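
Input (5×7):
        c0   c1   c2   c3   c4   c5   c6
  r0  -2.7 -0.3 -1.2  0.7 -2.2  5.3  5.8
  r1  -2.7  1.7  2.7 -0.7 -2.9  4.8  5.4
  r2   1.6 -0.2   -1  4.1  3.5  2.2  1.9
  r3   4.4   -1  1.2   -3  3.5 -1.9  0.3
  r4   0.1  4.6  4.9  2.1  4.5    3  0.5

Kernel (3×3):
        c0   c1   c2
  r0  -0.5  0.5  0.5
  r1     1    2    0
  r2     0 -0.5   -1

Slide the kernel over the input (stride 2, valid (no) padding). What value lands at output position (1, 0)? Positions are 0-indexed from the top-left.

The receptive field on the input at this output position is [1.6 -0.2 -1 / 4.4 -1 1.2 / 0.1 4.6 4.9]. Elementwise product with the kernel and sum: 1.6·-0.5 + -0.2·0.5 + -1·0.5 + 4.4·1 + -1·2 + 4.6·-0.5 + 4.9·-1.

-6.2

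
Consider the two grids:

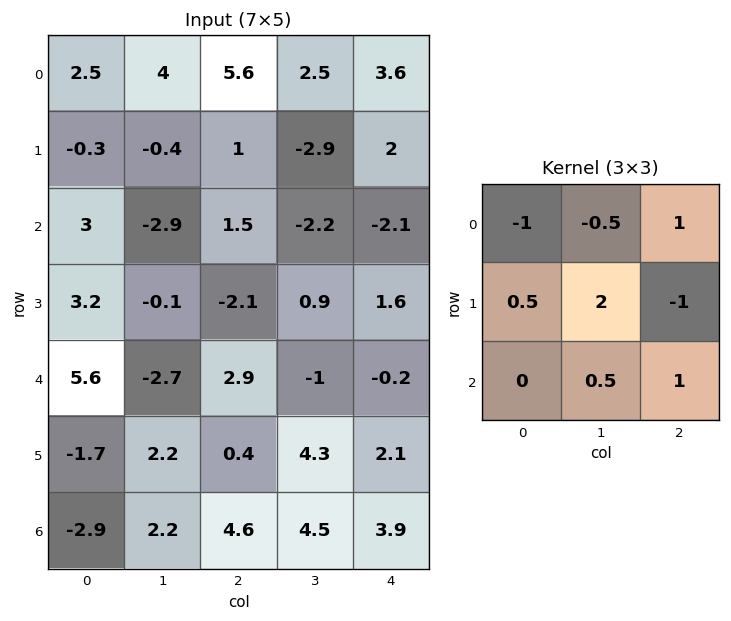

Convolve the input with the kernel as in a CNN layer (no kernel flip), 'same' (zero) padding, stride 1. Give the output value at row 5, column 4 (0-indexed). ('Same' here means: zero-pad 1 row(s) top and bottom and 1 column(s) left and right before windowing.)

The receptive field on the zero-padded input at this output position is [-1 -0.2 0 / 4.3 2.1 0 / 4.5 3.9 0]. Elementwise product with the kernel and sum: -1·-1 + -0.2·-0.5 + 0·1 + 4.3·0.5 + 2.1·2 + 0·-1 + 3.9·0.5 + 0·1.

9.4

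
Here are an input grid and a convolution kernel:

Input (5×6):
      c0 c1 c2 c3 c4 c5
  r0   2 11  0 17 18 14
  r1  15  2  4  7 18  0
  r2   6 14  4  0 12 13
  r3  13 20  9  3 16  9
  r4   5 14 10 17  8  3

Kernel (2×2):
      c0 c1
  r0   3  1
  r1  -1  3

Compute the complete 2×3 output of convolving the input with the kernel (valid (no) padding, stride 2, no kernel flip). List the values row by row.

8 34 50
79 12 60

Output[0,0]: The receptive field on the input at this output position is [2 11 / 15 2]. Elementwise product with the kernel and sum: 2·3 + 11·1 + 15·-1 + 2·3.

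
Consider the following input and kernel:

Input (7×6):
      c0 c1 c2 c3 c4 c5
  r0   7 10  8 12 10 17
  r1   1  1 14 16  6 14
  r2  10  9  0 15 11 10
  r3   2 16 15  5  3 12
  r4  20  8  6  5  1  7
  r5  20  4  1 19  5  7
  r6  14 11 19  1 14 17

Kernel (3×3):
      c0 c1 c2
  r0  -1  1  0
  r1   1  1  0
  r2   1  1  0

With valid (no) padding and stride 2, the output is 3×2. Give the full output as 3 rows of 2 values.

Output[0,0]: The receptive field on the input at this output position is [7 10 8 / 1 1 14 / 10 9 0]. Elementwise product with the kernel and sum: 7·-1 + 10·1 + 1·1 + 1·1 + 10·1 + 9·1.
Output[0,1]: The receptive field on the input at this output position is [8 12 10 / 14 16 6 / 0 15 11]. Elementwise product with the kernel and sum: 8·-1 + 12·1 + 14·1 + 16·1 + 0·1 + 15·1.

24 49
45 46
37 39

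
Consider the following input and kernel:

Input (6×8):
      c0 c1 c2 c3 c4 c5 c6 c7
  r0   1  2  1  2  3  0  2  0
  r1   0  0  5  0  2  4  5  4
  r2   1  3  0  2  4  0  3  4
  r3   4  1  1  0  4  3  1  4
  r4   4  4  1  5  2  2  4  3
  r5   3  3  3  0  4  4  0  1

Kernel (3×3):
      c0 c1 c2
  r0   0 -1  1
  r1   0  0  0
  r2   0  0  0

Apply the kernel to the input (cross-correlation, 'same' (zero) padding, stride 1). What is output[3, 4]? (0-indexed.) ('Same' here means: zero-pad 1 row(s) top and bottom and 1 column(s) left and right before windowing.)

-4

The receptive field on the zero-padded input at this output position is [2 4 0 / 0 4 3 / 5 2 2]. Elementwise product with the kernel and sum: 4·-1 + 0·1.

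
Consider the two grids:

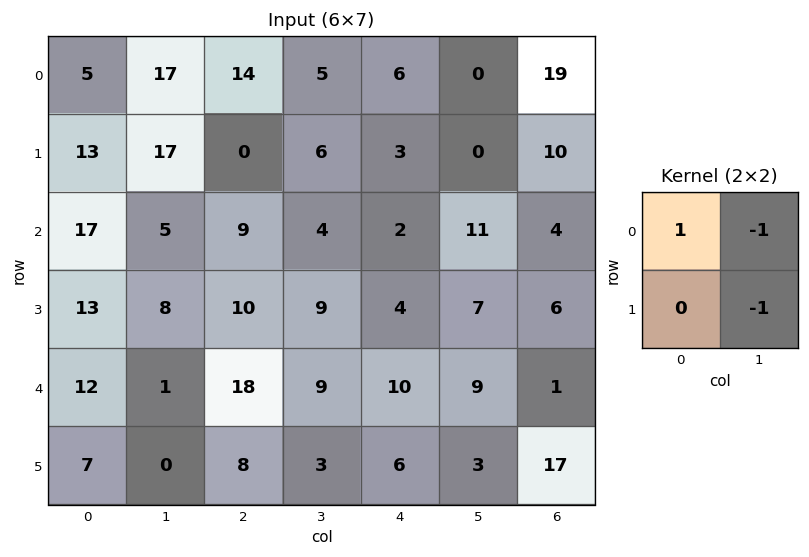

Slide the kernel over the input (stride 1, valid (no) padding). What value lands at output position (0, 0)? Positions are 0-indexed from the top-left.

-29

The receptive field on the input at this output position is [5 17 / 13 17]. Elementwise product with the kernel and sum: 5·1 + 17·-1 + 17·-1.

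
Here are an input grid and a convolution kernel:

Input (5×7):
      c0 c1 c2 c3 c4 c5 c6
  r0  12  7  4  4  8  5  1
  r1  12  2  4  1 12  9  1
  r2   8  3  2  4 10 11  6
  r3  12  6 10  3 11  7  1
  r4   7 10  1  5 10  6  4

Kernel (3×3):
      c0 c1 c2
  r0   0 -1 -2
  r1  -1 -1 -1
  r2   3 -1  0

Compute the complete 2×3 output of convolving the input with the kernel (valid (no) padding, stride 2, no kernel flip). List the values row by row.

-12 -35 -10
-24 -50 -18

Output[0,0]: The receptive field on the input at this output position is [12 7 4 / 12 2 4 / 8 3 2]. Elementwise product with the kernel and sum: 7·-1 + 4·-2 + 12·-1 + 2·-1 + 4·-1 + 8·3 + 3·-1.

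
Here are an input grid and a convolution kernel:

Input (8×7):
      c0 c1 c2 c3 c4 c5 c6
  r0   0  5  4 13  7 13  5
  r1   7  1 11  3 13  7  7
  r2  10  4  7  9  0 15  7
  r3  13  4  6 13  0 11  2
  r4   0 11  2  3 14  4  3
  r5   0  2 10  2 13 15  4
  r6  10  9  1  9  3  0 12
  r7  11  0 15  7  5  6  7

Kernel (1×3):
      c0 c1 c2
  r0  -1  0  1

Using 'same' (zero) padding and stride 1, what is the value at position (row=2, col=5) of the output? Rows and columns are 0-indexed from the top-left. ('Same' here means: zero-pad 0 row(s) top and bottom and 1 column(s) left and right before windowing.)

7

The receptive field on the zero-padded input at this output position is [0 15 7]. Elementwise product with the kernel and sum: 0·-1 + 7·1.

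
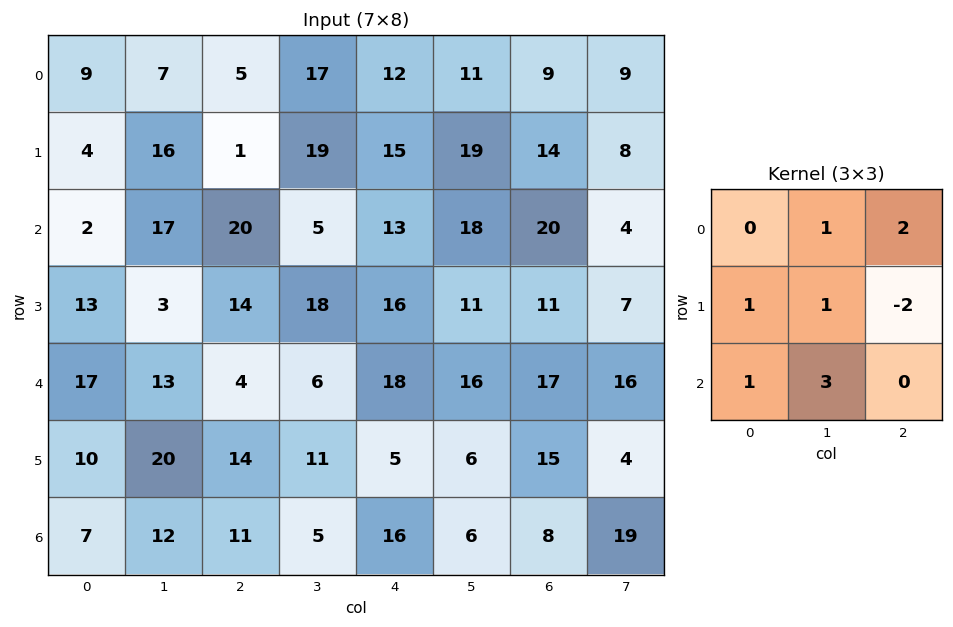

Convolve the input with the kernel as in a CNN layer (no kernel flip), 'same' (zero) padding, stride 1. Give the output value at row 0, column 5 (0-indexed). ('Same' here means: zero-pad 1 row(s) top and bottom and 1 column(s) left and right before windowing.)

77

The receptive field on the zero-padded input at this output position is [0 0 0 / 12 11 9 / 15 19 14]. Elementwise product with the kernel and sum: 0·1 + 0·2 + 12·1 + 11·1 + 9·-2 + 15·1 + 19·3.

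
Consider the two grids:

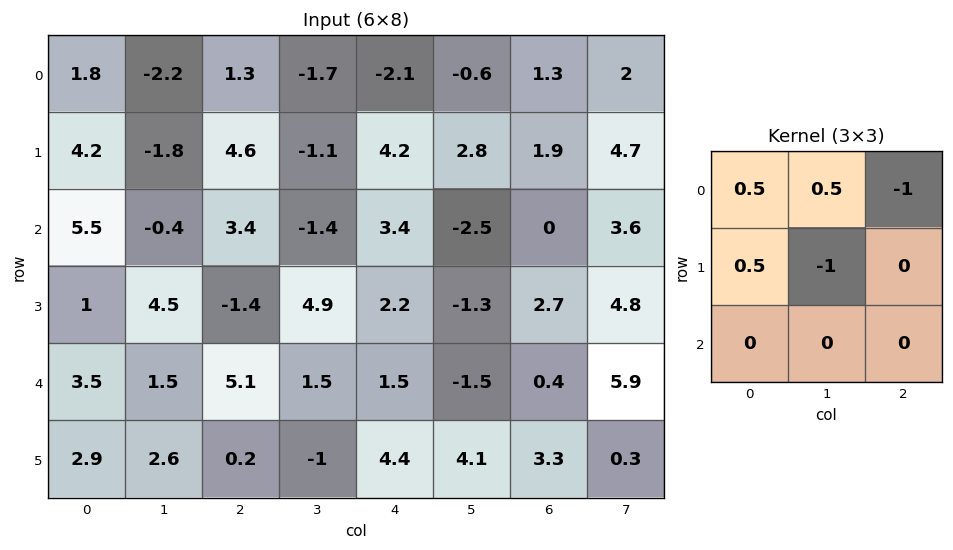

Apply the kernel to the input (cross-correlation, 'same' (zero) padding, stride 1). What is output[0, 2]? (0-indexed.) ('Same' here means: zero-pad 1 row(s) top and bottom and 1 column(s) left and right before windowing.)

The receptive field on the zero-padded input at this output position is [0 0 0 / -2.2 1.3 -1.7 / -1.8 4.6 -1.1]. Elementwise product with the kernel and sum: 0·0.5 + 0·0.5 + 0·-1 + -2.2·0.5 + 1.3·-1.

-2.4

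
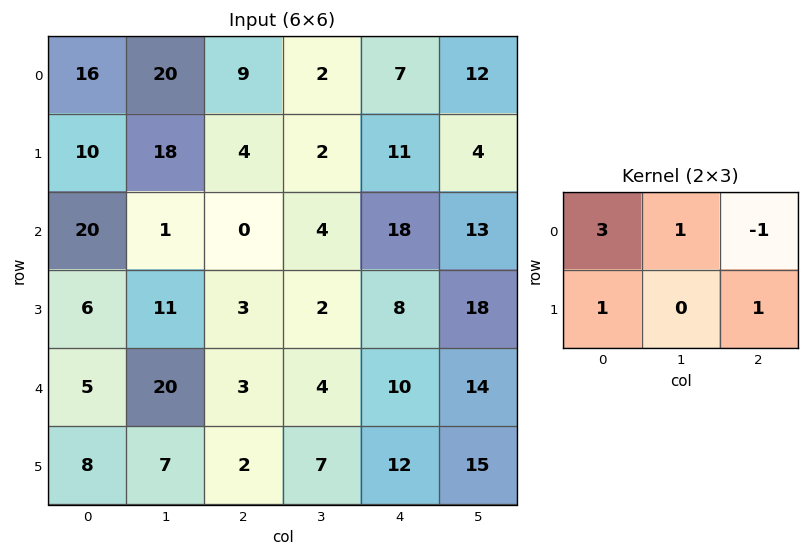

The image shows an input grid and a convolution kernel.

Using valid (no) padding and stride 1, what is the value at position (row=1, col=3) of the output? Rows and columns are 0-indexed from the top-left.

30

The receptive field on the input at this output position is [2 11 4 / 4 18 13]. Elementwise product with the kernel and sum: 2·3 + 11·1 + 4·-1 + 4·1 + 13·1.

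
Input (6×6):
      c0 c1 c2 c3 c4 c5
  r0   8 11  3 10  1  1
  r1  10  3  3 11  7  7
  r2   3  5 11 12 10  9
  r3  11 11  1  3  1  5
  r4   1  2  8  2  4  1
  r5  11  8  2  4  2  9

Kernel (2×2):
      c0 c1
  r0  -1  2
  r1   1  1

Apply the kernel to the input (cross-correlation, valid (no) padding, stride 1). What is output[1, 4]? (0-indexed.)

The receptive field on the input at this output position is [7 7 / 10 9]. Elementwise product with the kernel and sum: 7·-1 + 7·2 + 10·1 + 9·1.

26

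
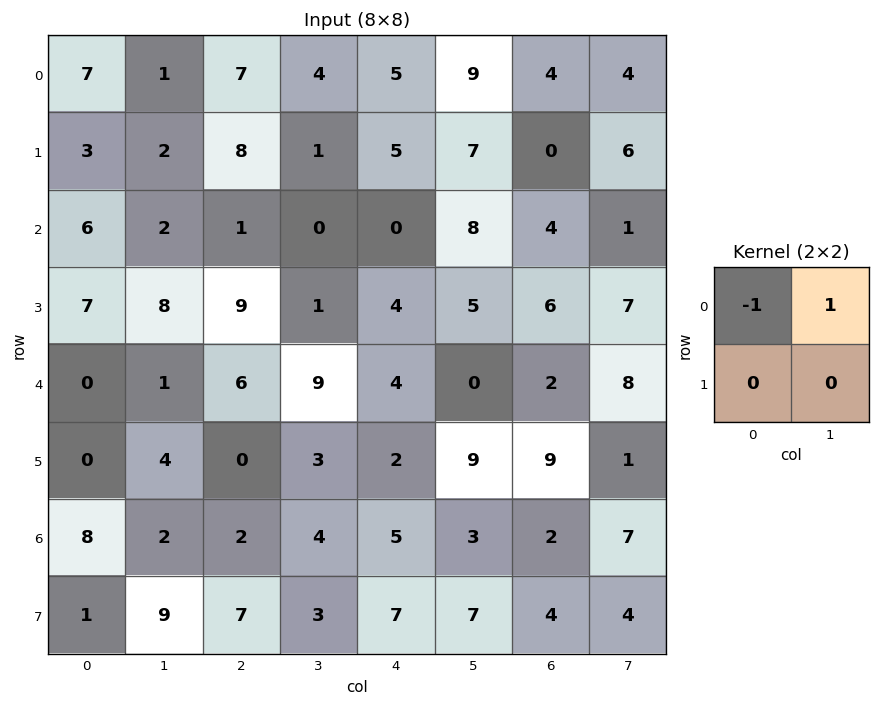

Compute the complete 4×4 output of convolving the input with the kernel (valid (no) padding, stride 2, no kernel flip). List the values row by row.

Output[0,0]: The receptive field on the input at this output position is [7 1 / 3 2]. Elementwise product with the kernel and sum: 7·-1 + 1·1.

-6 -3 4 0
-4 -1 8 -3
1 3 -4 6
-6 2 -2 5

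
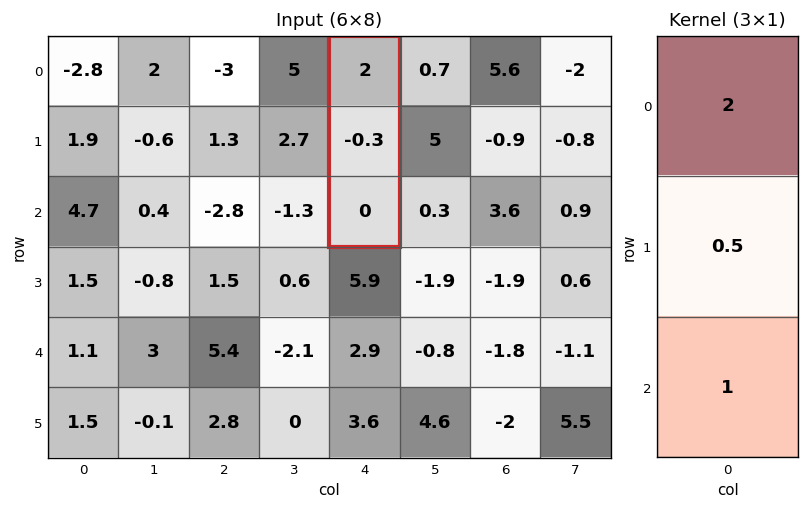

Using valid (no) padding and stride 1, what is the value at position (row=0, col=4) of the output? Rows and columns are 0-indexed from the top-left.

3.85

The receptive field on the input at this output position is [2 / -0.3 / 0]. Elementwise product with the kernel and sum: 2·2 + -0.3·0.5 + 0·1.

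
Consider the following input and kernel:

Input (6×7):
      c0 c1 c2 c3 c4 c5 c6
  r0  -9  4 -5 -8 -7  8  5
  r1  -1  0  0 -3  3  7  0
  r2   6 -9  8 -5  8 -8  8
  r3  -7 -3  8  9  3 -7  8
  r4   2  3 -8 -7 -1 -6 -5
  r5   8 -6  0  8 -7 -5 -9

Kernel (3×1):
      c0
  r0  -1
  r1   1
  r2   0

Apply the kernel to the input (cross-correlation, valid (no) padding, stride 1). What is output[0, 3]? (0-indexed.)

5

The receptive field on the input at this output position is [-8 / -3 / -5]. Elementwise product with the kernel and sum: -8·-1 + -3·1.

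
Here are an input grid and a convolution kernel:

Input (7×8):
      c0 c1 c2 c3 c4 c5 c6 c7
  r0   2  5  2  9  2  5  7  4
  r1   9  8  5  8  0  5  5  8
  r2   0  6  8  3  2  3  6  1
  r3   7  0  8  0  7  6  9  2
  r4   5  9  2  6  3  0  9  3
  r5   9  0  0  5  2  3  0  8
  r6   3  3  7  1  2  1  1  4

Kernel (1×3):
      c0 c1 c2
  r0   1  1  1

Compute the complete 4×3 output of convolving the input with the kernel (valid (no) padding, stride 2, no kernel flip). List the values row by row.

Output[0,0]: The receptive field on the input at this output position is [2 5 2]. Elementwise product with the kernel and sum: 2·1 + 5·1 + 2·1.
Output[0,1]: The receptive field on the input at this output position is [2 9 2]. Elementwise product with the kernel and sum: 2·1 + 9·1 + 2·1.

9 13 14
14 13 11
16 11 12
13 10 4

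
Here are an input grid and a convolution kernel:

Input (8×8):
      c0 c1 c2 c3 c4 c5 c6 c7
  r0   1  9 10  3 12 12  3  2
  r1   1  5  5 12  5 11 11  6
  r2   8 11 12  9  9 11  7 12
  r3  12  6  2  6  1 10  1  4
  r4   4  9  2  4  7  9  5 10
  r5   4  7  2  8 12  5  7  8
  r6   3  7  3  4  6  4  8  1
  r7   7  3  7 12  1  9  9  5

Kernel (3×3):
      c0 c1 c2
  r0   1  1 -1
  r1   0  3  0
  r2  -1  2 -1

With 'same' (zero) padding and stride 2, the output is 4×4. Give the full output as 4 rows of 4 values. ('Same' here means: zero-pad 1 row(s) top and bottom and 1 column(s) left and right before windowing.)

0 23 23 14
38 26 19 25
19 -3 29 23
17 9 14 32

Output[0,0]: The receptive field on the zero-padded input at this output position is [0 0 0 / 0 1 9 / 0 1 5]. Elementwise product with the kernel and sum: 0·1 + 0·1 + 0·-1 + 1·3 + 0·-1 + 1·2 + 5·-1.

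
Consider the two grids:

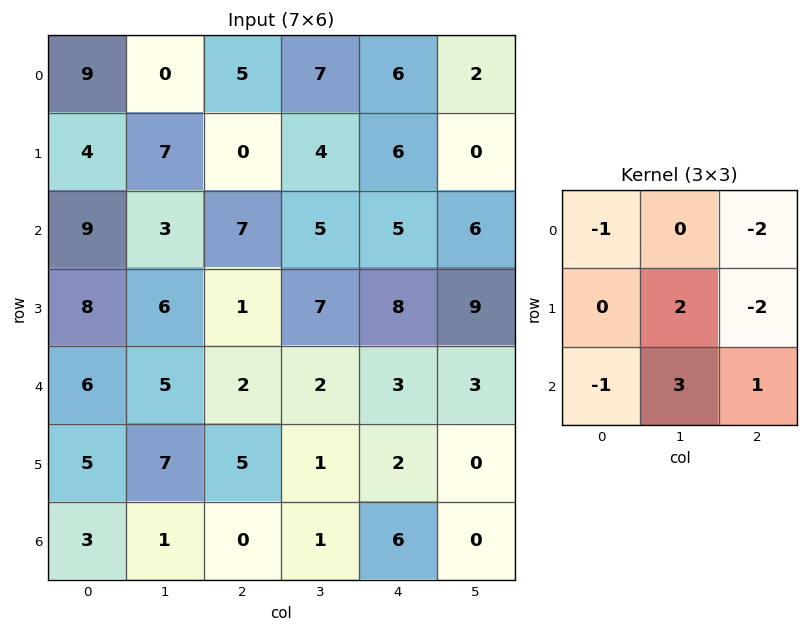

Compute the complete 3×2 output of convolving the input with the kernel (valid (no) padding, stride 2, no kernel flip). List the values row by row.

Output[0,0]: The receptive field on the input at this output position is [9 0 5 / 4 7 0 / 9 3 7]. Elementwise product with the kernel and sum: 9·-1 + 5·-2 + 7·2 + 0·-2 + 9·-1 + 3·3 + 7·1.
Output[0,1]: The receptive field on the input at this output position is [5 7 6 / 0 4 6 / 7 5 5]. Elementwise product with the kernel and sum: 5·-1 + 6·-2 + 4·2 + 6·-2 + 7·-1 + 5·3 + 5·1.

2 -8
-2 -12
-6 -1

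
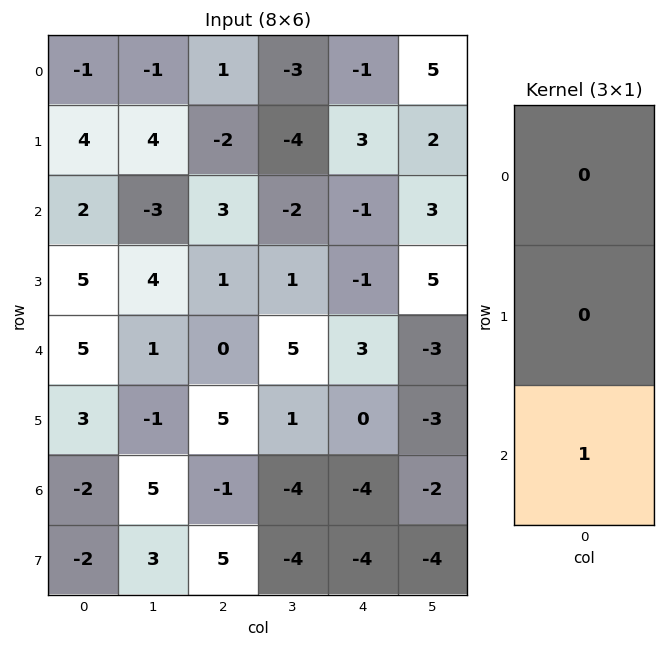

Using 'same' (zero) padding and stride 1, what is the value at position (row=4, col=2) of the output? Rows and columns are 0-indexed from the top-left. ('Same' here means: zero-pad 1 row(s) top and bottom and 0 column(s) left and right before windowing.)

The receptive field on the zero-padded input at this output position is [1 / 0 / 5]. Elementwise product with the kernel and sum: 5·1.

5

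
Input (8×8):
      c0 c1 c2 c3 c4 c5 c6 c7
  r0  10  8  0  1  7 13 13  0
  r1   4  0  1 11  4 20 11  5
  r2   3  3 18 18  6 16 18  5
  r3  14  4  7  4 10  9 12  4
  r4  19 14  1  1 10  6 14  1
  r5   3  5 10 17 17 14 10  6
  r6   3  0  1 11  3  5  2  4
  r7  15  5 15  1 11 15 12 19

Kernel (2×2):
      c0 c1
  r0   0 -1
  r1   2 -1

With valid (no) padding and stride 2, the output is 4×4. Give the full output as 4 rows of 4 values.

0 -10 -25 17
21 -8 -5 15
-13 2 14 13
25 18 2 1

Output[0,0]: The receptive field on the input at this output position is [10 8 / 4 0]. Elementwise product with the kernel and sum: 8·-1 + 4·2 + 0·-1.
Output[0,1]: The receptive field on the input at this output position is [0 1 / 1 11]. Elementwise product with the kernel and sum: 1·-1 + 1·2 + 11·-1.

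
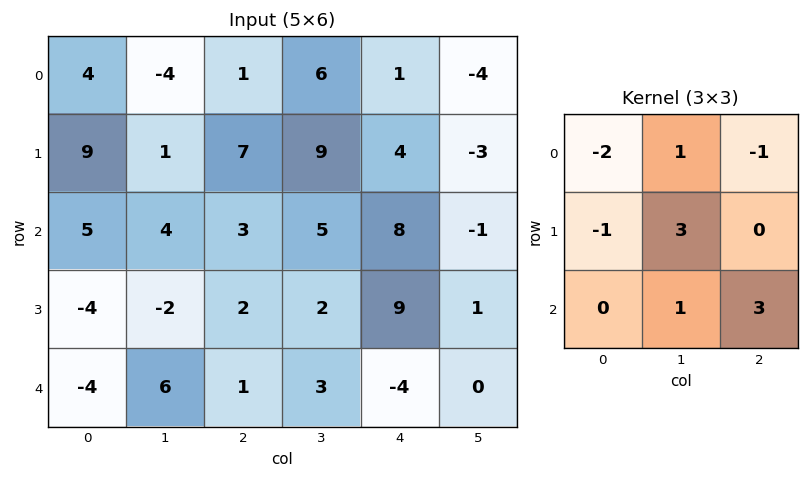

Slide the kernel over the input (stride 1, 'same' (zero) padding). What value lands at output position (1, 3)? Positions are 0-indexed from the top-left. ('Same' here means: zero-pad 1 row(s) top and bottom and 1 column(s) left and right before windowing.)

The receptive field on the zero-padded input at this output position is [1 6 1 / 7 9 4 / 3 5 8]. Elementwise product with the kernel and sum: 1·-2 + 6·1 + 1·-1 + 7·-1 + 9·3 + 5·1 + 8·3.

52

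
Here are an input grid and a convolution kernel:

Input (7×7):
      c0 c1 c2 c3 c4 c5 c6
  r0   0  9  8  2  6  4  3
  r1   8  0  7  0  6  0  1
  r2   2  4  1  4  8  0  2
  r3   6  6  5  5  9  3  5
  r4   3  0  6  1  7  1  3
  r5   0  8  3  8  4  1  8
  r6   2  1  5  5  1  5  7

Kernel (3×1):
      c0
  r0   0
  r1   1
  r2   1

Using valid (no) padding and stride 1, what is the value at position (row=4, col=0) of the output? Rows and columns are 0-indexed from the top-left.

The receptive field on the input at this output position is [3 / 0 / 2]. Elementwise product with the kernel and sum: 0·1 + 2·1.

2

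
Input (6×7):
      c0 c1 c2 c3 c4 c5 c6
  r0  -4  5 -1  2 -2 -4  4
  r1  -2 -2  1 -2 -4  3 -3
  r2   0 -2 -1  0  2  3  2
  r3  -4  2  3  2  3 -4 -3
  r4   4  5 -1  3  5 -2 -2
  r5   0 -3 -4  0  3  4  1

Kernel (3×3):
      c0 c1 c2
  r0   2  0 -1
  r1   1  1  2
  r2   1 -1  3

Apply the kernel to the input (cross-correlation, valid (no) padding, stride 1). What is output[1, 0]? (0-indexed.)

The receptive field on the input at this output position is [-2 -2 1 / 0 -2 -1 / -4 2 3]. Elementwise product with the kernel and sum: -2·2 + 1·-1 + 0·1 + -2·1 + -1·2 + -4·1 + 2·-1 + 3·3.

-6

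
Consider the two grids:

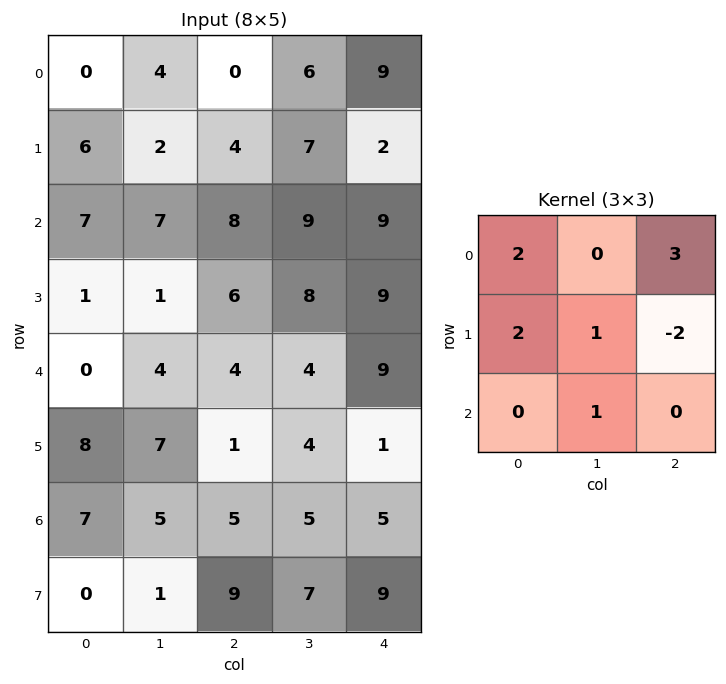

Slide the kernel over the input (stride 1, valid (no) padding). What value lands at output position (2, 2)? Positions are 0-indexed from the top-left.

49

The receptive field on the input at this output position is [8 9 9 / 6 8 9 / 4 4 9]. Elementwise product with the kernel and sum: 8·2 + 9·3 + 6·2 + 8·1 + 9·-2 + 4·1.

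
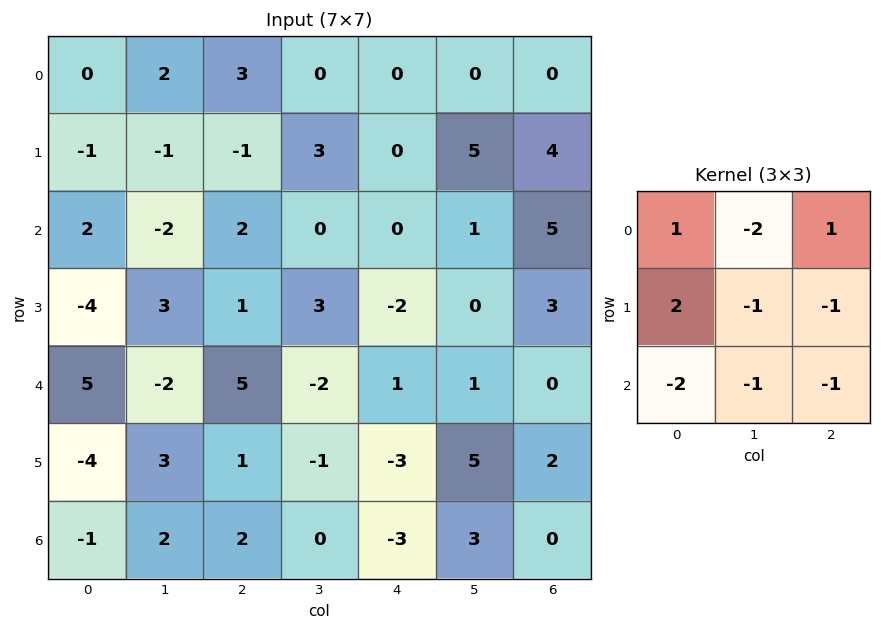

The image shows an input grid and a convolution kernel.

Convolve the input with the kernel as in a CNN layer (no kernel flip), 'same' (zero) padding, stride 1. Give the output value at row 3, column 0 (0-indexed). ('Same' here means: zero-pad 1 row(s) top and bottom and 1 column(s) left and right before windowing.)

The receptive field on the zero-padded input at this output position is [0 2 -2 / 0 -4 3 / 0 5 -2]. Elementwise product with the kernel and sum: 0·1 + 2·-2 + -2·1 + 0·2 + -4·-1 + 3·-1 + 0·-2 + 5·-1 + -2·-1.

-8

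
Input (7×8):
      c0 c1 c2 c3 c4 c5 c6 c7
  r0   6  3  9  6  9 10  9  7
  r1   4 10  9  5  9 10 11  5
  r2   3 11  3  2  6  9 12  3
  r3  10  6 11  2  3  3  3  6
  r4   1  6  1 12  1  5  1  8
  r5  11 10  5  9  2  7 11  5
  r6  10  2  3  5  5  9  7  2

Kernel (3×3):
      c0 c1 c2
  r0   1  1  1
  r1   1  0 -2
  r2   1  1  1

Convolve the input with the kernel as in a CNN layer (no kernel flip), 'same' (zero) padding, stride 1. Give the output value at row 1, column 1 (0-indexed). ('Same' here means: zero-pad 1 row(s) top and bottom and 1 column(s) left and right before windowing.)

21

The receptive field on the zero-padded input at this output position is [6 3 9 / 4 10 9 / 3 11 3]. Elementwise product with the kernel and sum: 6·1 + 3·1 + 9·1 + 4·1 + 9·-2 + 3·1 + 11·1 + 3·1.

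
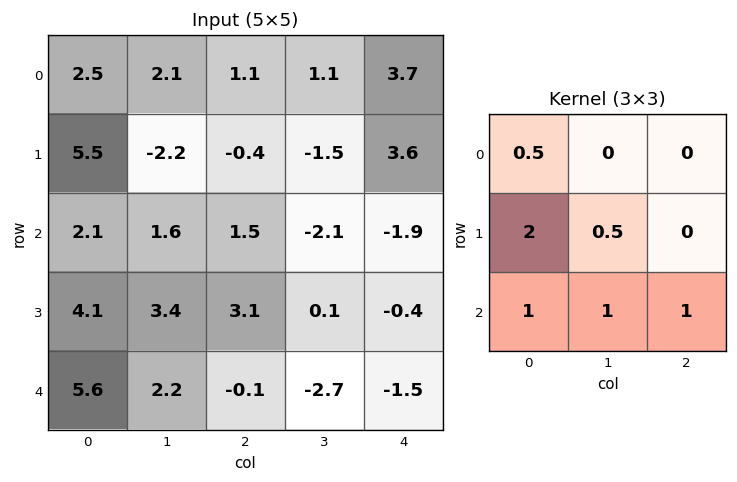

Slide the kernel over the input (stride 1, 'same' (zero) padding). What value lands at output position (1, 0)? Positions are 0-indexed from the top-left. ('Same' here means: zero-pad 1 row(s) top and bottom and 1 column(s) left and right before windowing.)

6.45

The receptive field on the zero-padded input at this output position is [0 2.5 2.1 / 0 5.5 -2.2 / 0 2.1 1.6]. Elementwise product with the kernel and sum: 0·0.5 + 0·2 + 5.5·0.5 + 0·1 + 2.1·1 + 1.6·1.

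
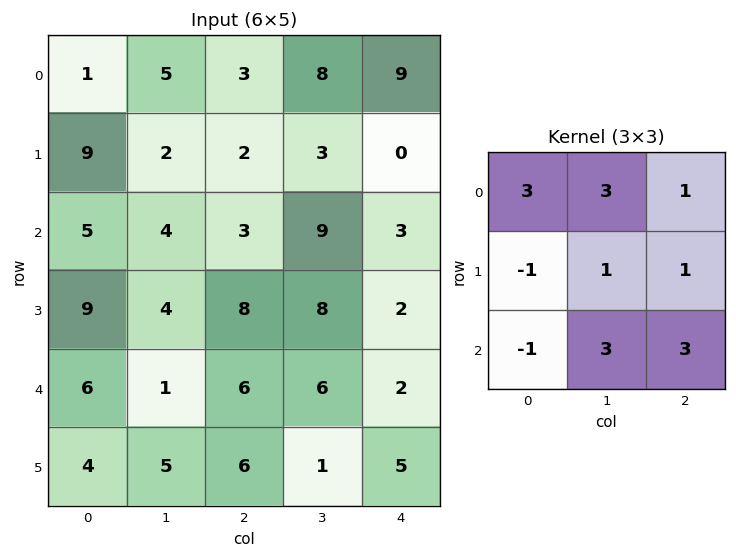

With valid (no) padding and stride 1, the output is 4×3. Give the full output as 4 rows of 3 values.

Output[0,0]: The receptive field on the input at this output position is [1 5 3 / 9 2 2 / 5 4 3]. Elementwise product with the kernel and sum: 1·3 + 5·3 + 3·1 + 9·-1 + 2·1 + 2·1 + 5·-1 + 4·3 + 3·3.

32 67 76
64 67 46
48 77 59
77 71 64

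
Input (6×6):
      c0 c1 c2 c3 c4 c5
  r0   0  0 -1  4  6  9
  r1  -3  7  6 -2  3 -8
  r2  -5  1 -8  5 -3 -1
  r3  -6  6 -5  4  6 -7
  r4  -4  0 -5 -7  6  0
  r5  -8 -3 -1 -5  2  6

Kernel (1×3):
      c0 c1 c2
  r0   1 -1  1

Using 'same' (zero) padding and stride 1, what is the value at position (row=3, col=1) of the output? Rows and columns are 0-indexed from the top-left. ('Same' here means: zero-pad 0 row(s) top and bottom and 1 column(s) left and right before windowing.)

-17

The receptive field on the zero-padded input at this output position is [-6 6 -5]. Elementwise product with the kernel and sum: -6·1 + 6·-1 + -5·1.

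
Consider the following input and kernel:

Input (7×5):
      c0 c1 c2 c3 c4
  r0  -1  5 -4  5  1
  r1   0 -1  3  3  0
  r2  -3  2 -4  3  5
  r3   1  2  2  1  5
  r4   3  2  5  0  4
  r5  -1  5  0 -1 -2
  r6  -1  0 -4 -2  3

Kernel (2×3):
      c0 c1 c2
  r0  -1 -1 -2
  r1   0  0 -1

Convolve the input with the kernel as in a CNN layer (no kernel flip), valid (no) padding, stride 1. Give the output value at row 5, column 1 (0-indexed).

-1

The receptive field on the input at this output position is [5 0 -1 / 0 -4 -2]. Elementwise product with the kernel and sum: 5·-1 + 0·-1 + -1·-2 + -2·-1.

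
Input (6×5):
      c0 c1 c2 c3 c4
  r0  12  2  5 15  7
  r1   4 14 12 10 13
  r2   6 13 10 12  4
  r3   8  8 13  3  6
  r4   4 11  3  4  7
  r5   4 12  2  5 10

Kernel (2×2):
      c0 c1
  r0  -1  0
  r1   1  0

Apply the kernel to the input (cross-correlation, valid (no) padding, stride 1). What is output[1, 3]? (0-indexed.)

The receptive field on the input at this output position is [10 13 / 12 4]. Elementwise product with the kernel and sum: 10·-1 + 12·1.

2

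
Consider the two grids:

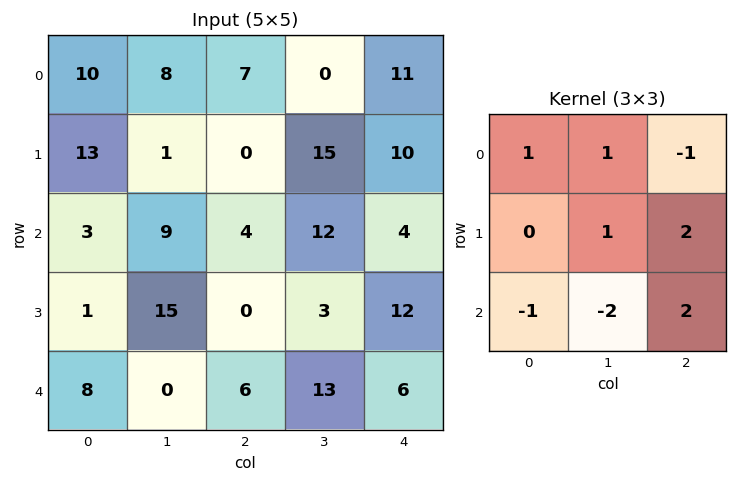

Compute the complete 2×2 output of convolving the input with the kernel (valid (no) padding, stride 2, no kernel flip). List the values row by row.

Output[0,0]: The receptive field on the input at this output position is [10 8 7 / 13 1 0 / 3 9 4]. Elementwise product with the kernel and sum: 10·1 + 8·1 + 7·-1 + 1·1 + 0·2 + 3·-1 + 9·-2 + 4·2.

-1 11
27 19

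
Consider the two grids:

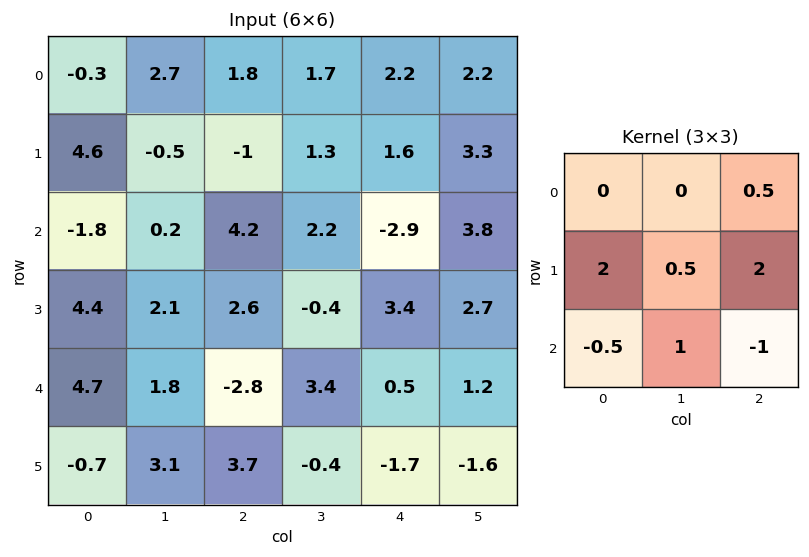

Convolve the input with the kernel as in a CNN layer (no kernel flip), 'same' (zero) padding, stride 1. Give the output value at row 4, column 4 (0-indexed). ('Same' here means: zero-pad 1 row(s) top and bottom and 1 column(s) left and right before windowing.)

10.9

The receptive field on the zero-padded input at this output position is [-0.4 3.4 2.7 / 3.4 0.5 1.2 / -0.4 -1.7 -1.6]. Elementwise product with the kernel and sum: 2.7·0.5 + 3.4·2 + 0.5·0.5 + 1.2·2 + -0.4·-0.5 + -1.7·1 + -1.6·-1.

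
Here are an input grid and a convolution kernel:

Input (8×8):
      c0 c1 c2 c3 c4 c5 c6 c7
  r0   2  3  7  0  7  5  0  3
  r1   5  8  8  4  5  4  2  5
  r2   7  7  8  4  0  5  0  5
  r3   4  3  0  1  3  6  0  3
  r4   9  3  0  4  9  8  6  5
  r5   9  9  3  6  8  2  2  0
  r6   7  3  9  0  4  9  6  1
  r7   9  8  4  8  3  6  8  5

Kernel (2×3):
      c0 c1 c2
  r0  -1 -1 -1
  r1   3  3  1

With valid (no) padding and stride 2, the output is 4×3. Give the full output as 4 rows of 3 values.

Output[0,0]: The receptive field on the input at this output position is [2 3 7 / 5 8 8]. Elementwise product with the kernel and sum: 2·-1 + 3·-1 + 7·-1 + 5·3 + 8·3 + 8·1.
Output[0,1]: The receptive field on the input at this output position is [7 0 7 / 8 4 5]. Elementwise product with the kernel and sum: 7·-1 + 0·-1 + 7·-1 + 8·3 + 4·3 + 5·1.

35 27 17
-1 -6 22
45 22 9
36 26 16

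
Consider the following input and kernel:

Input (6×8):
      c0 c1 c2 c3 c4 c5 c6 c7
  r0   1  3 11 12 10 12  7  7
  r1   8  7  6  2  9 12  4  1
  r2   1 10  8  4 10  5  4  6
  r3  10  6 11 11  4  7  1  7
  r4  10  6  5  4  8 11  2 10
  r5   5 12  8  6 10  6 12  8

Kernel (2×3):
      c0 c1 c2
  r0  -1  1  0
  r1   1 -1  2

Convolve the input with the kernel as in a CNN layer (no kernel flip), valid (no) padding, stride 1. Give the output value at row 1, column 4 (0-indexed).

16

The receptive field on the input at this output position is [9 12 4 / 10 5 4]. Elementwise product with the kernel and sum: 9·-1 + 12·1 + 10·1 + 5·-1 + 4·2.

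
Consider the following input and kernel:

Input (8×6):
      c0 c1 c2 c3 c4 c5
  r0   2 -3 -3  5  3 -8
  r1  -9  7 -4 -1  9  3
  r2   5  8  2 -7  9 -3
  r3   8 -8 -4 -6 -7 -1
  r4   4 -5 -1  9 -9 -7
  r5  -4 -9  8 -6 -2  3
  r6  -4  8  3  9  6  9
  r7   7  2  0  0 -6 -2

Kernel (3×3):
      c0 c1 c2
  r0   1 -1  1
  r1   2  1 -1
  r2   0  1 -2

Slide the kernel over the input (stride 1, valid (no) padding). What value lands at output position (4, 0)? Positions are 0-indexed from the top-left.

-15

The receptive field on the input at this output position is [4 -5 -1 / -4 -9 8 / -4 8 3]. Elementwise product with the kernel and sum: 4·1 + -5·-1 + -1·1 + -4·2 + -9·1 + 8·-1 + 8·1 + 3·-2.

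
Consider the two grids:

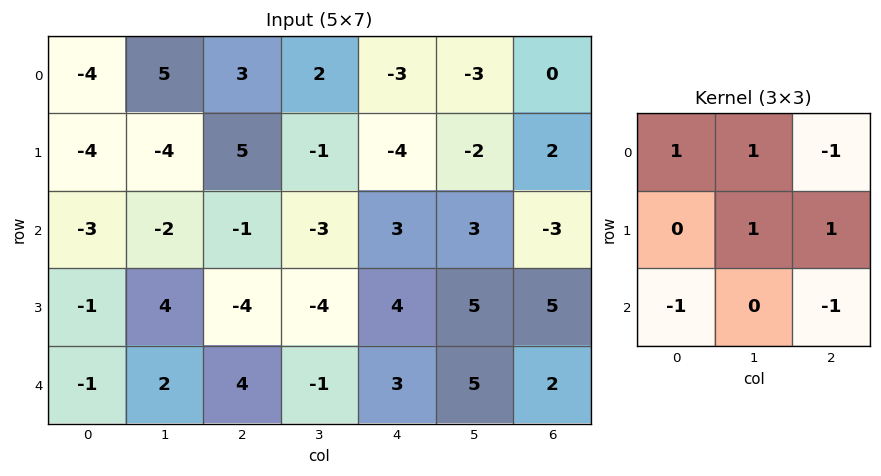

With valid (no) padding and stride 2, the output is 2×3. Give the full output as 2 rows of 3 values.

Output[0,0]: The receptive field on the input at this output position is [-4 5 3 / -4 -4 5 / -3 -2 -1]. Elementwise product with the kernel and sum: -4·1 + 5·1 + 3·-1 + -4·1 + 5·1 + -3·-1 + -1·-1.

3 1 -6
-7 -14 14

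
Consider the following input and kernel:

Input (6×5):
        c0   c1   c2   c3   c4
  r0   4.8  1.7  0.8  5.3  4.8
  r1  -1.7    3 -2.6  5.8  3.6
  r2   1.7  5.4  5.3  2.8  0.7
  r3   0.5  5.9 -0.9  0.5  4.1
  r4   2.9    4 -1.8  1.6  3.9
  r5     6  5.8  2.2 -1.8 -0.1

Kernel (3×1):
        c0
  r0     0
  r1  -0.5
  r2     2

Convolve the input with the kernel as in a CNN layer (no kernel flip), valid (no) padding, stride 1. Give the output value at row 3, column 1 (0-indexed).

9.6

The receptive field on the input at this output position is [5.9 / 4 / 5.8]. Elementwise product with the kernel and sum: 4·-0.5 + 5.8·2.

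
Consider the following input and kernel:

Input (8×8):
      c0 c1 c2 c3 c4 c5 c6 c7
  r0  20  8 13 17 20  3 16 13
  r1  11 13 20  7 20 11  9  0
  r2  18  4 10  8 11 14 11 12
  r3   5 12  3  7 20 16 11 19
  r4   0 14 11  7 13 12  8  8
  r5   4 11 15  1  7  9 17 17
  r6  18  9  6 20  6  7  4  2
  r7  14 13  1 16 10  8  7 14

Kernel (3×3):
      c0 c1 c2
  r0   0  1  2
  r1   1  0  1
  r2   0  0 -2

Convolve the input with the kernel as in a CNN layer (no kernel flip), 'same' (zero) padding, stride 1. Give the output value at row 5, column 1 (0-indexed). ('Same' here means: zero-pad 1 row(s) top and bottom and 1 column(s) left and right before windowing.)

43

The receptive field on the zero-padded input at this output position is [0 14 11 / 4 11 15 / 18 9 6]. Elementwise product with the kernel and sum: 14·1 + 11·2 + 4·1 + 15·1 + 6·-2.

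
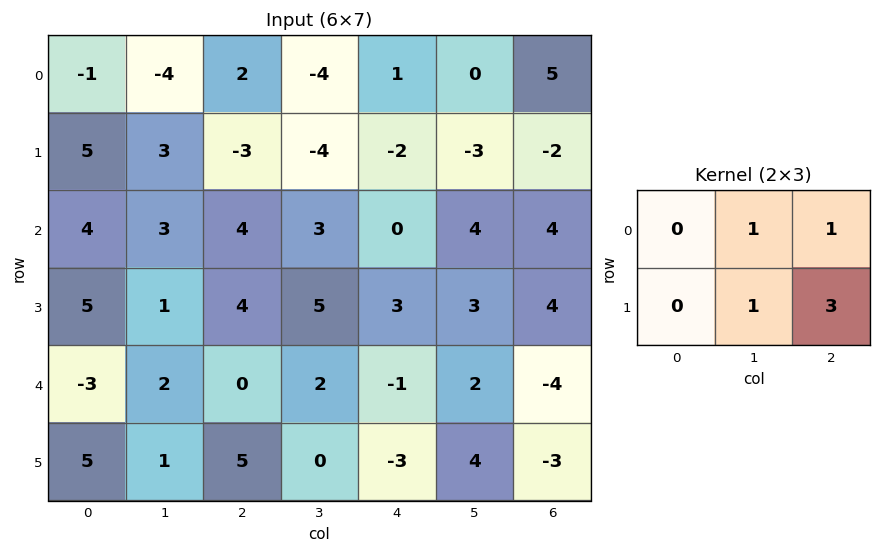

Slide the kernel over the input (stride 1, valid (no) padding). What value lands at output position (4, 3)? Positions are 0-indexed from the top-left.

The receptive field on the input at this output position is [2 -1 2 / 0 -3 4]. Elementwise product with the kernel and sum: -1·1 + 2·1 + -3·1 + 4·3.

10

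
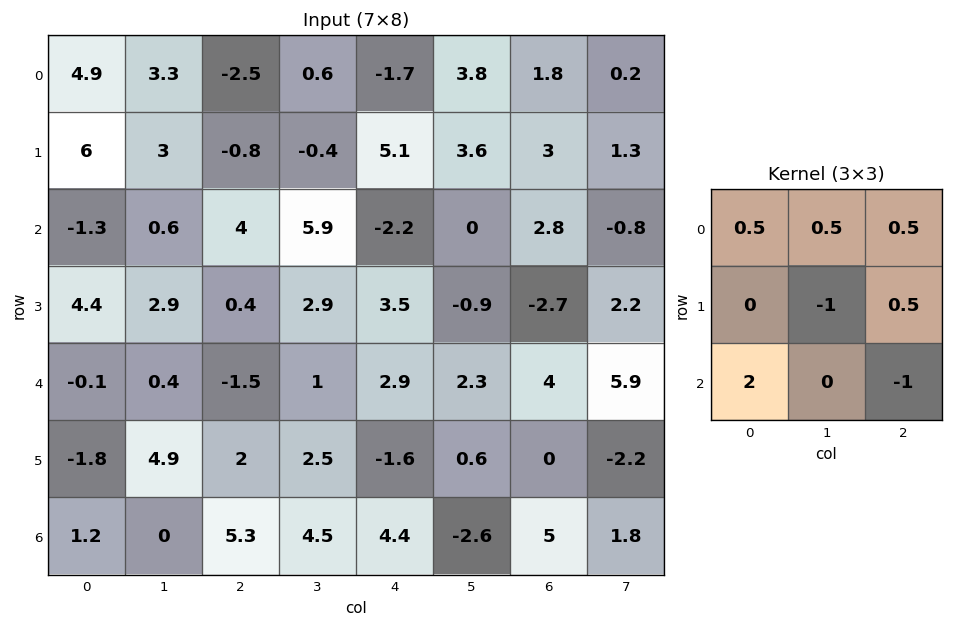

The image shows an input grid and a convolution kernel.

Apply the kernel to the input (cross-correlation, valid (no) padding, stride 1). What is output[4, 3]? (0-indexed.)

The receptive field on the input at this output position is [1 2.9 2.3 / 2.5 -1.6 0.6 / 4.5 4.4 -2.6]. Elementwise product with the kernel and sum: 1·0.5 + 2.9·0.5 + 2.3·0.5 + -1.6·-1 + 0.6·0.5 + 4.5·2 + -2.6·-1.

16.6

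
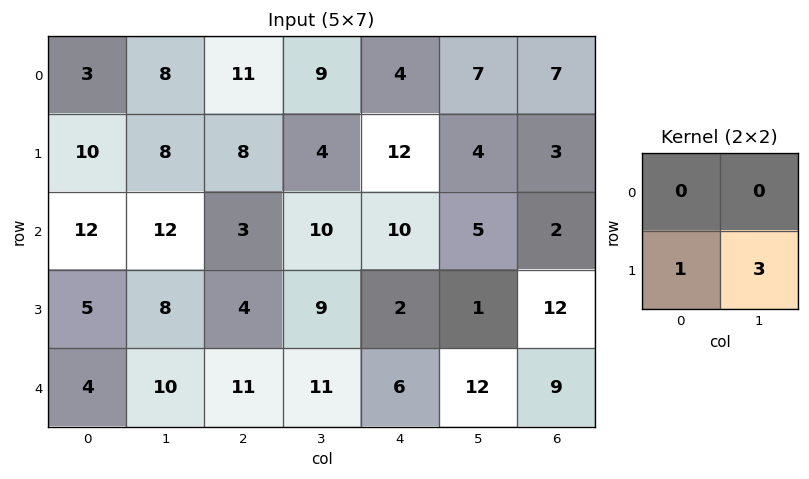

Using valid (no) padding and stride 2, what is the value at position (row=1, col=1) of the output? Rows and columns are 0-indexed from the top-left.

The receptive field on the input at this output position is [3 10 / 4 9]. Elementwise product with the kernel and sum: 4·1 + 9·3.

31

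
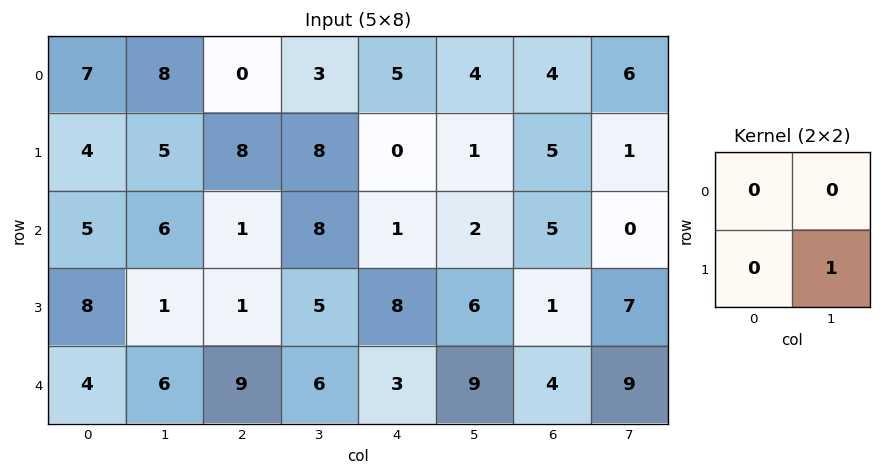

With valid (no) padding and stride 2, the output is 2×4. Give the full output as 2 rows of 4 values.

5 8 1 1
1 5 6 7

Output[0,0]: The receptive field on the input at this output position is [7 8 / 4 5]. Elementwise product with the kernel and sum: 5·1.
Output[0,1]: The receptive field on the input at this output position is [0 3 / 8 8]. Elementwise product with the kernel and sum: 8·1.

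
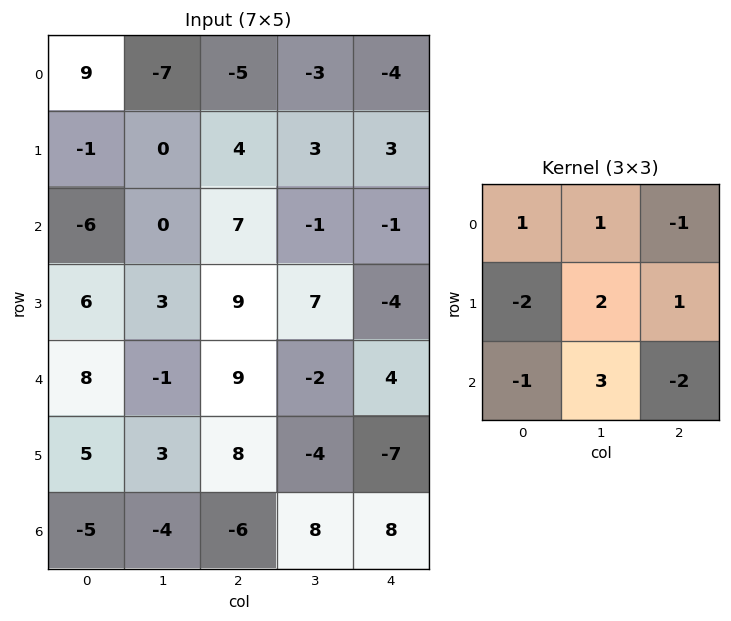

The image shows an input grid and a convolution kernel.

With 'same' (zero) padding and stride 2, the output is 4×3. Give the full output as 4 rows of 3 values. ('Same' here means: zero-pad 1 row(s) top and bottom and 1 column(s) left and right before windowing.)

8 7 4
-1 24 -13
27 52 -2
-12 19 -11

Output[0,0]: The receptive field on the zero-padded input at this output position is [0 0 0 / 0 9 -7 / 0 -1 0]. Elementwise product with the kernel and sum: 0·1 + 0·1 + 0·-1 + 0·-2 + 9·2 + -7·1 + 0·-1 + -1·3 + 0·-2.
Output[0,1]: The receptive field on the zero-padded input at this output position is [0 0 0 / -7 -5 -3 / 0 4 3]. Elementwise product with the kernel and sum: 0·1 + 0·1 + 0·-1 + -7·-2 + -5·2 + -3·1 + 0·-1 + 4·3 + 3·-2.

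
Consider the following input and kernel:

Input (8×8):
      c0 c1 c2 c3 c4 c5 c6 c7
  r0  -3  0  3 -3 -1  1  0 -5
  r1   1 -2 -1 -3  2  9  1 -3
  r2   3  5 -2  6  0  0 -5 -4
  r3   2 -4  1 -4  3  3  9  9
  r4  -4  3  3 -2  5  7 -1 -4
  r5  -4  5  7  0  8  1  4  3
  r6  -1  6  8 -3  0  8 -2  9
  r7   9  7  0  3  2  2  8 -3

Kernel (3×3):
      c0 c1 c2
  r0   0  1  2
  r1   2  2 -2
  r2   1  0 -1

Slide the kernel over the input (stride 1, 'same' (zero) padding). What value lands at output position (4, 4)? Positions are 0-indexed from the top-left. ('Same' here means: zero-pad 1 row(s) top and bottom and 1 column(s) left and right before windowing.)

The receptive field on the zero-padded input at this output position is [-4 3 3 / -2 5 7 / 0 8 1]. Elementwise product with the kernel and sum: 3·1 + 3·2 + -2·2 + 5·2 + 7·-2 + 0·1 + 1·-1.

0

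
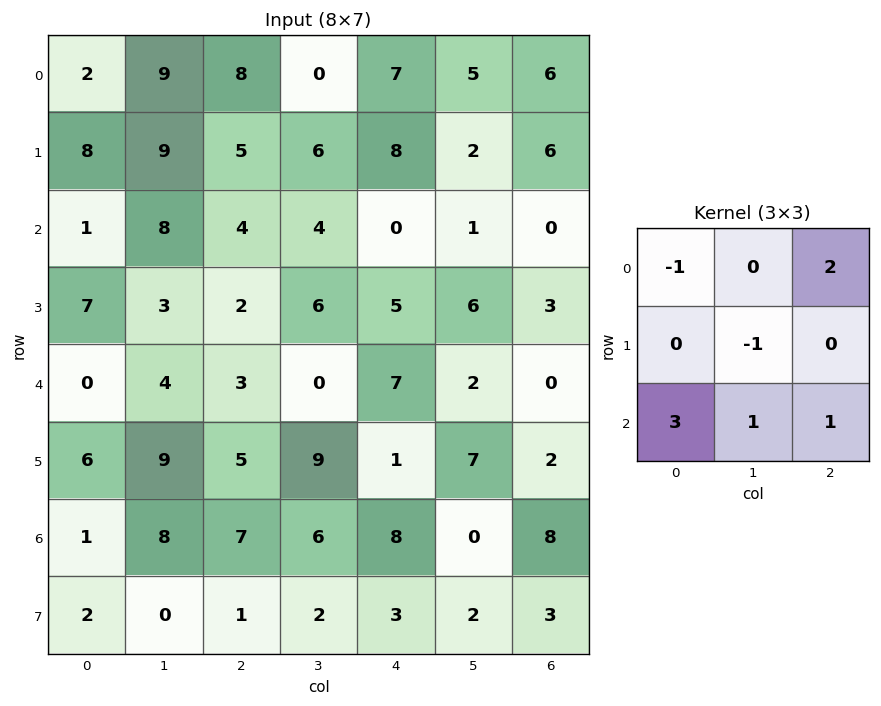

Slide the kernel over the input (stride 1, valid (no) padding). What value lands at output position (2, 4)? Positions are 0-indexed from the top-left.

17

The receptive field on the input at this output position is [0 1 0 / 5 6 3 / 7 2 0]. Elementwise product with the kernel and sum: 0·-1 + 0·2 + 6·-1 + 7·3 + 2·1 + 0·1.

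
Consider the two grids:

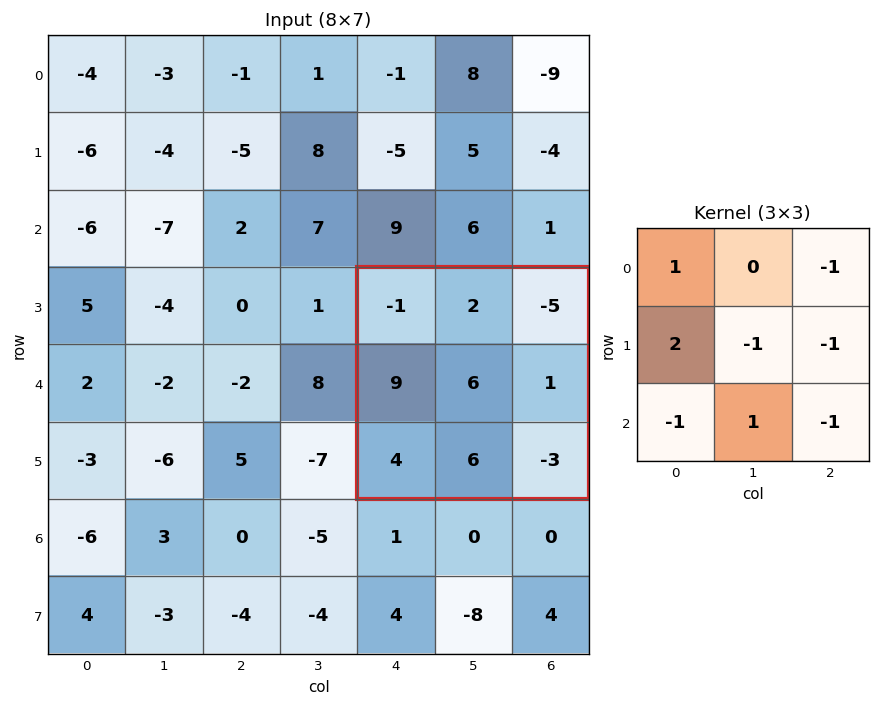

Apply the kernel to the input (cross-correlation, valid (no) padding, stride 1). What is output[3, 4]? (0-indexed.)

20

The receptive field on the input at this output position is [-1 2 -5 / 9 6 1 / 4 6 -3]. Elementwise product with the kernel and sum: -1·1 + -5·-1 + 9·2 + 6·-1 + 1·-1 + 4·-1 + 6·1 + -3·-1.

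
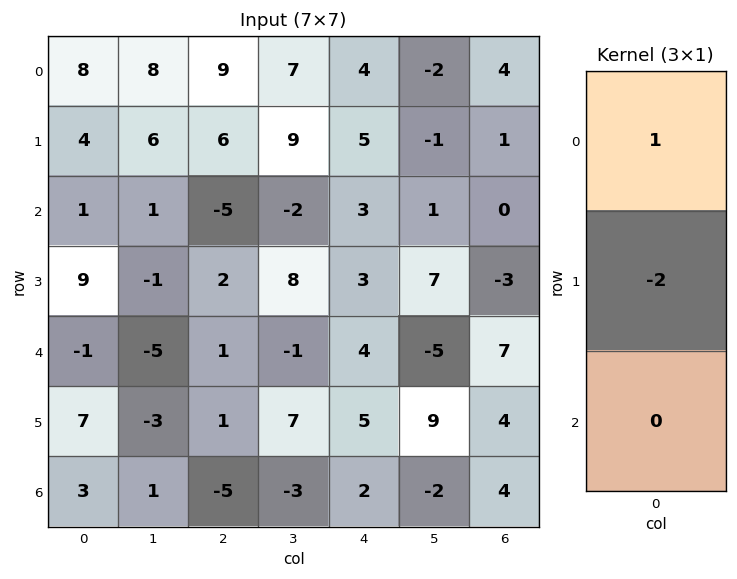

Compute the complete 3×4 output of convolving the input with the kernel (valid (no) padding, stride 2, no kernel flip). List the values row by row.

Output[0,0]: The receptive field on the input at this output position is [8 / 4 / 1]. Elementwise product with the kernel and sum: 8·1 + 4·-2.
Output[0,1]: The receptive field on the input at this output position is [9 / 6 / -5]. Elementwise product with the kernel and sum: 9·1 + 6·-2.

0 -3 -6 2
-17 -9 -3 6
-15 -1 -6 -1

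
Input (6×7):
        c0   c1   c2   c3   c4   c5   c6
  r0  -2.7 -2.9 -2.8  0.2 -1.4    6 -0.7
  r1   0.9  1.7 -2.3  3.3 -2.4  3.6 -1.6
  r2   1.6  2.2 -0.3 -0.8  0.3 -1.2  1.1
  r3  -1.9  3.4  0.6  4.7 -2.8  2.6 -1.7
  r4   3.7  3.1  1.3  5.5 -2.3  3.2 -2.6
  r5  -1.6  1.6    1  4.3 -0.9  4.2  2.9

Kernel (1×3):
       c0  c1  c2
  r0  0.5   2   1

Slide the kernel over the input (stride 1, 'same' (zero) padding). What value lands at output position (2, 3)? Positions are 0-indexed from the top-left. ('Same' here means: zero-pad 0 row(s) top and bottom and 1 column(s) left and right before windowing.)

-1.45

The receptive field on the zero-padded input at this output position is [-0.3 -0.8 0.3]. Elementwise product with the kernel and sum: -0.3·0.5 + -0.8·2 + 0.3·1.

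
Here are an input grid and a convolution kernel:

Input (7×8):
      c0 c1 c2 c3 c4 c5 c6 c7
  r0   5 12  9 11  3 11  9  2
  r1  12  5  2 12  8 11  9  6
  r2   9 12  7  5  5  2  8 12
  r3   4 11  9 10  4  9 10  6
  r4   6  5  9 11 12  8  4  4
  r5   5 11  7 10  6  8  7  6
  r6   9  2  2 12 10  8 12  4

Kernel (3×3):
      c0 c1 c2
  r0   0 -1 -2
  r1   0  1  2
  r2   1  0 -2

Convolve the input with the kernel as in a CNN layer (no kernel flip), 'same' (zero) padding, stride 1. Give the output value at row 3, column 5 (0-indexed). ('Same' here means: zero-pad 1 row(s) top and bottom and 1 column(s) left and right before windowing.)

The receptive field on the zero-padded input at this output position is [5 2 8 / 4 9 10 / 12 8 4]. Elementwise product with the kernel and sum: 2·-1 + 8·-2 + 9·1 + 10·2 + 12·1 + 4·-2.

15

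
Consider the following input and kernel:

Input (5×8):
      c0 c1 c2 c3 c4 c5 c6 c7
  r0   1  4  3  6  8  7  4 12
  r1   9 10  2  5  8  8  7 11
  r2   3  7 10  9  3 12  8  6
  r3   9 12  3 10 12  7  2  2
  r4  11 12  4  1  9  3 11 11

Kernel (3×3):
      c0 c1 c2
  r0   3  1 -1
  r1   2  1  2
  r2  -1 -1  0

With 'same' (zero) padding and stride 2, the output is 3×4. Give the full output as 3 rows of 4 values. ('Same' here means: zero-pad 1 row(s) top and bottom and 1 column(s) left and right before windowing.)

Output[0,0]: The receptive field on the zero-padded input at this output position is [0 0 0 / 0 1 4 / 0 9 10]. Elementwise product with the kernel and sum: 0·3 + 0·1 + 0·-1 + 0·2 + 1·1 + 4·2 + 0·-1 + 9·-1.
Output[0,1]: The receptive field on the zero-padded input at this output position is [0 0 0 / 4 3 6 / 10 2 5]. Elementwise product with the kernel and sum: 0·3 + 0·1 + 0·-1 + 4·2 + 3·1 + 6·2 + 10·-1 + 2·-1.

0 11 21 27
7 54 38 55
32 59 52 60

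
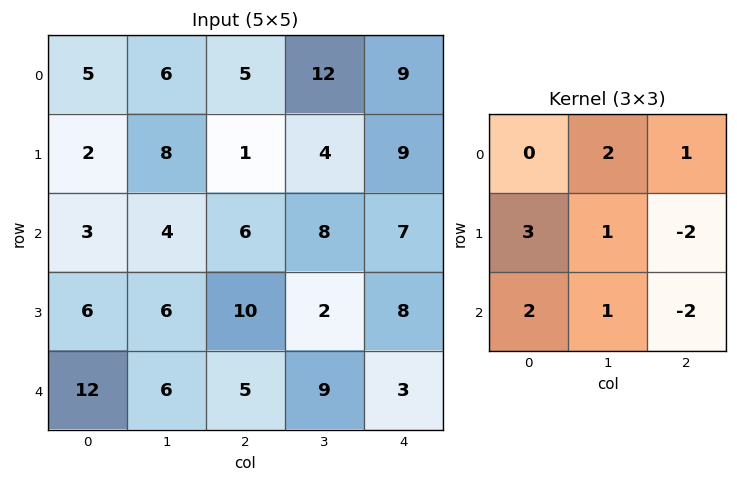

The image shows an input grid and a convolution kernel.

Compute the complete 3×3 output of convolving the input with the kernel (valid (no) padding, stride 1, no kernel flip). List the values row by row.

27 37 28
16 26 35
38 43 52

Output[0,0]: The receptive field on the input at this output position is [5 6 5 / 2 8 1 / 3 4 6]. Elementwise product with the kernel and sum: 6·2 + 5·1 + 2·3 + 8·1 + 1·-2 + 3·2 + 4·1 + 6·-2.
Output[0,1]: The receptive field on the input at this output position is [6 5 12 / 8 1 4 / 4 6 8]. Elementwise product with the kernel and sum: 5·2 + 12·1 + 8·3 + 1·1 + 4·-2 + 4·2 + 6·1 + 8·-2.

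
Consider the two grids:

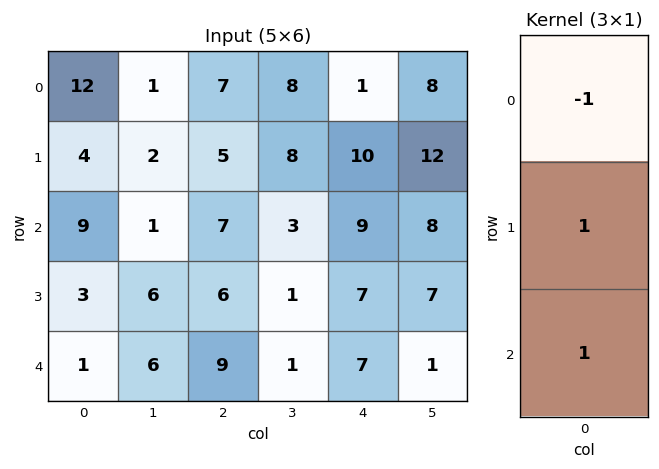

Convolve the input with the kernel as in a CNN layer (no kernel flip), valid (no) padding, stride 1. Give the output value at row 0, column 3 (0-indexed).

The receptive field on the input at this output position is [8 / 8 / 3]. Elementwise product with the kernel and sum: 8·-1 + 8·1 + 3·1.

3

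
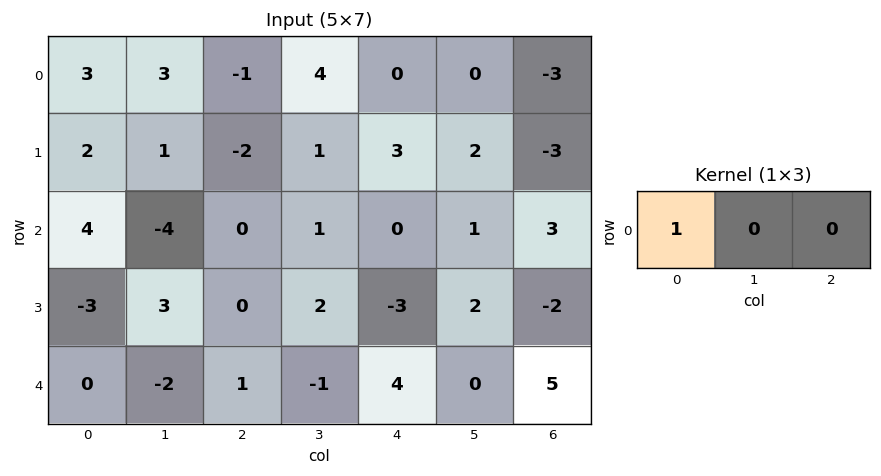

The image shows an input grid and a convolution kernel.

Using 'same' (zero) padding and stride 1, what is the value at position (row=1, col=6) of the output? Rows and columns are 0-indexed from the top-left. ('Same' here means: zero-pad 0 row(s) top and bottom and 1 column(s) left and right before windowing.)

2

The receptive field on the zero-padded input at this output position is [2 -3 0]. Elementwise product with the kernel and sum: 2·1.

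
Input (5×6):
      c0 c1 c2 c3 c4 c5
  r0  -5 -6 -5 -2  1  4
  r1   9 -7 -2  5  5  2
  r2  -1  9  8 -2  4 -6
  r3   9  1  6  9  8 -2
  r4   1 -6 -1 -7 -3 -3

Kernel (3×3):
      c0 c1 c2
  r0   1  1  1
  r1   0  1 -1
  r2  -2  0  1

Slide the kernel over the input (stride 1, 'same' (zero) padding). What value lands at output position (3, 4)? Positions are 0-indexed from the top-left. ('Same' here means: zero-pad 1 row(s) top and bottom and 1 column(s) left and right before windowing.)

17

The receptive field on the zero-padded input at this output position is [-2 4 -6 / 9 8 -2 / -7 -3 -3]. Elementwise product with the kernel and sum: -2·1 + 4·1 + -6·1 + 8·1 + -2·-1 + -7·-2 + -3·1.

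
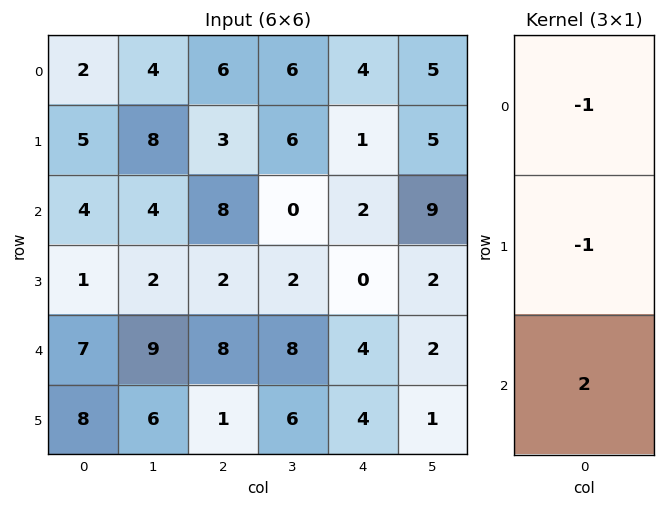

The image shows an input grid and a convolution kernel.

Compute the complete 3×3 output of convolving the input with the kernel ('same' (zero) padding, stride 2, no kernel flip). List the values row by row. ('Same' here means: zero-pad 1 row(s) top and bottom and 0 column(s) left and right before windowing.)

Output[0,0]: The receptive field on the zero-padded input at this output position is [0 / 2 / 5]. Elementwise product with the kernel and sum: 0·-1 + 2·-1 + 5·2.
Output[0,1]: The receptive field on the zero-padded input at this output position is [0 / 6 / 3]. Elementwise product with the kernel and sum: 0·-1 + 6·-1 + 3·2.

8 0 -2
-7 -7 -3
8 -8 4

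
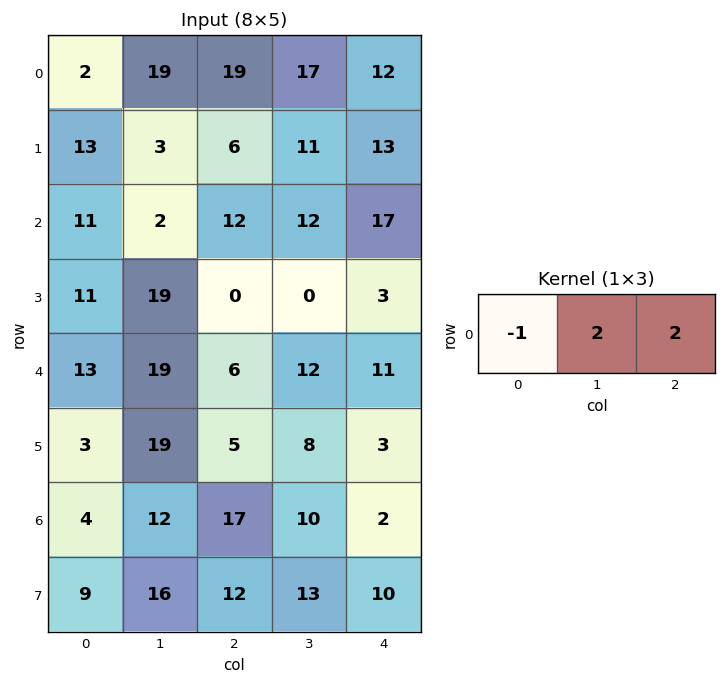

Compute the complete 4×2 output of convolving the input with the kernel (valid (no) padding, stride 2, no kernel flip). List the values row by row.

Output[0,0]: The receptive field on the input at this output position is [2 19 19]. Elementwise product with the kernel and sum: 2·-1 + 19·2 + 19·2.

74 39
17 46
37 40
54 7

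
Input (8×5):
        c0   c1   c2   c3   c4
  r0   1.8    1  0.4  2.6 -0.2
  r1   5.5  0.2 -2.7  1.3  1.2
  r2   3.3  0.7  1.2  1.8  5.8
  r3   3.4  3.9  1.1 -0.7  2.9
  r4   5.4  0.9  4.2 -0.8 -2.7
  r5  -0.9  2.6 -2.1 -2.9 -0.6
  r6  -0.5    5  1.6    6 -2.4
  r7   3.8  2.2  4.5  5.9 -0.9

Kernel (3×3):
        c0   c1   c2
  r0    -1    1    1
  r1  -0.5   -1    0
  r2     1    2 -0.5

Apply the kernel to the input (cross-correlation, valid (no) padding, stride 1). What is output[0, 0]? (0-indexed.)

0.75

The receptive field on the input at this output position is [1.8 1 0.4 / 5.5 0.2 -2.7 / 3.3 0.7 1.2]. Elementwise product with the kernel and sum: 1.8·-1 + 1·1 + 0.4·1 + 5.5·-0.5 + 0.2·-1 + 3.3·1 + 0.7·2 + 1.2·-0.5.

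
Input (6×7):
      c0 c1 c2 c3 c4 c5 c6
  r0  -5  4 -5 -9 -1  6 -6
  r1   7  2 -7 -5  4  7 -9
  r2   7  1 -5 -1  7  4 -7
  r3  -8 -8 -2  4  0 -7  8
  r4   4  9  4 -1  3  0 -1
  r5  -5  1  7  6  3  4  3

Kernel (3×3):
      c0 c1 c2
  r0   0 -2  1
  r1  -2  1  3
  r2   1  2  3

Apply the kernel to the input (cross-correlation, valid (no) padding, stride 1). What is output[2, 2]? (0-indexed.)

28

The receptive field on the input at this output position is [-5 -1 7 / -2 4 0 / 4 -1 3]. Elementwise product with the kernel and sum: -1·-2 + 7·1 + -2·-2 + 4·1 + 0·3 + 4·1 + -1·2 + 3·3.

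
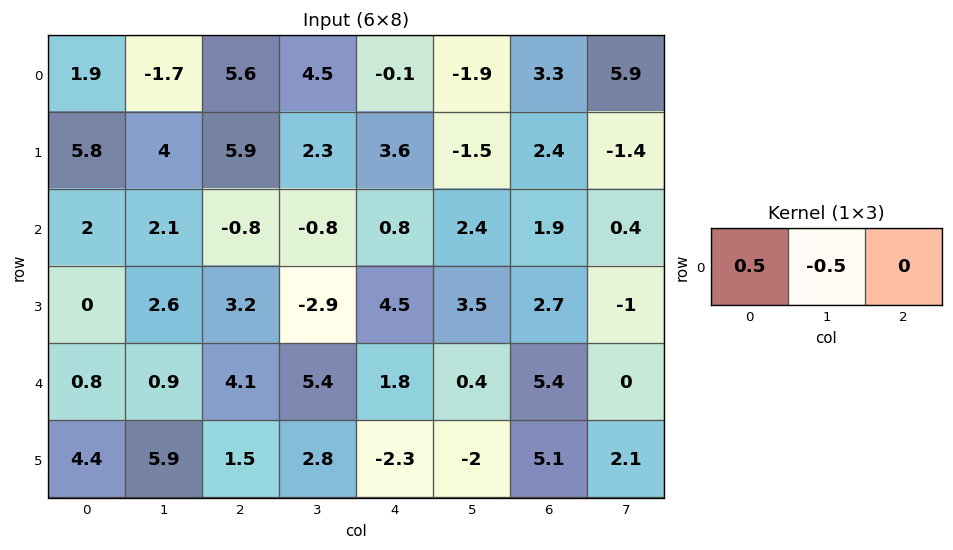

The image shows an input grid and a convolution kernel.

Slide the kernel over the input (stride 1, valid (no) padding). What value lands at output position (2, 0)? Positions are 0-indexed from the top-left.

-0.05

The receptive field on the input at this output position is [2 2.1 -0.8]. Elementwise product with the kernel and sum: 2·0.5 + 2.1·-0.5.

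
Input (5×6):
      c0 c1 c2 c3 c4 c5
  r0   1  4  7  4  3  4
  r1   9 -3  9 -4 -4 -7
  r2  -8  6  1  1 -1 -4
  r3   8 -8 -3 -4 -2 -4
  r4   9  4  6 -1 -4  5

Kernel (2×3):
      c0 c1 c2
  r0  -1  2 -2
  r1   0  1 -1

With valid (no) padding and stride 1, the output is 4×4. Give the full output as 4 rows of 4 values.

Output[0,0]: The receptive field on the input at this output position is [1 4 7 / 9 -3 9]. Elementwise product with the kernel and sum: 1·-1 + 4·2 + 7·-2 + -3·1 + 9·-1.

-19 15 -5 -3
-28 29 -7 13
13 -5 1 7
-20 17 2 -1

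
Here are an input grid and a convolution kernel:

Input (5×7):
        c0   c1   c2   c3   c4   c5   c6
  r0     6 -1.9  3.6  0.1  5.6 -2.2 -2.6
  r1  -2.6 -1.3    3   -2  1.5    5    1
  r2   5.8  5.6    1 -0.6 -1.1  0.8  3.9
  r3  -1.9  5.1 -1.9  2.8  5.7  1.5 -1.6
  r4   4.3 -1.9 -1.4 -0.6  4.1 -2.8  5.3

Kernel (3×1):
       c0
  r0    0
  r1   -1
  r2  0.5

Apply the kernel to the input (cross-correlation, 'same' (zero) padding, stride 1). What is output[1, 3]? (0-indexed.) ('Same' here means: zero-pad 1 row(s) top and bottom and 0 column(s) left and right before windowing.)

The receptive field on the zero-padded input at this output position is [0.1 / -2 / -0.6]. Elementwise product with the kernel and sum: -2·-1 + -0.6·0.5.

1.7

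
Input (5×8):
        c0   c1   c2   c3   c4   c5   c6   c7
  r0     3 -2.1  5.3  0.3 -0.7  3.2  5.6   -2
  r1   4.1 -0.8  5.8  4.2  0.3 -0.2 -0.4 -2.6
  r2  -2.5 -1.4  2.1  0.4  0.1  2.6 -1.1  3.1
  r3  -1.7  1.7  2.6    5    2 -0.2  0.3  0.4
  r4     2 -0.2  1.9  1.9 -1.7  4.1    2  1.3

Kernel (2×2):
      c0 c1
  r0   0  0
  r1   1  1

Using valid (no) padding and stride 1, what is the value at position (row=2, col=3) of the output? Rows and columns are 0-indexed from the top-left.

7

The receptive field on the input at this output position is [0.4 0.1 / 5 2]. Elementwise product with the kernel and sum: 5·1 + 2·1.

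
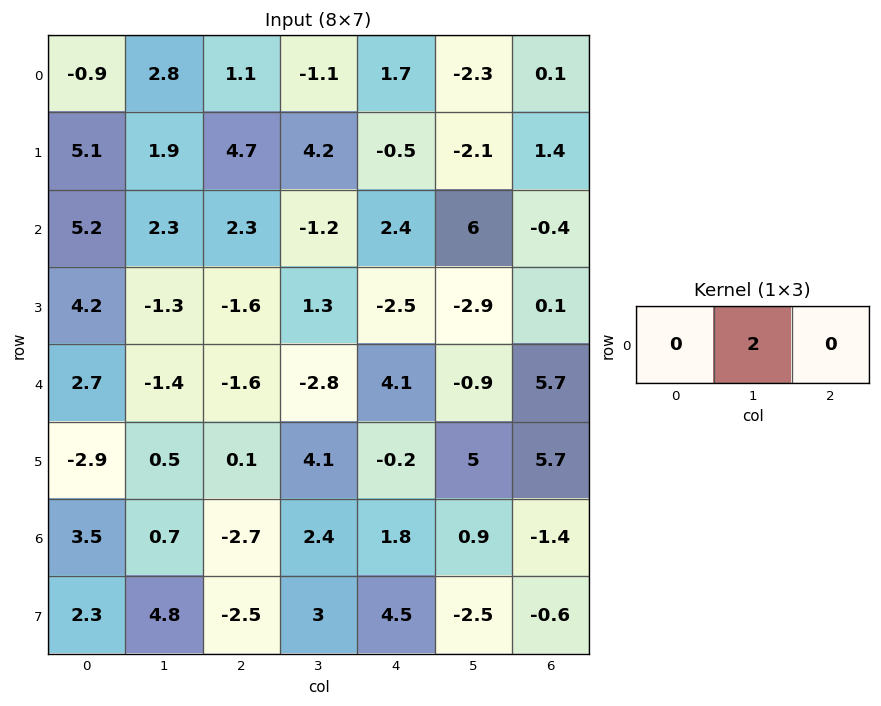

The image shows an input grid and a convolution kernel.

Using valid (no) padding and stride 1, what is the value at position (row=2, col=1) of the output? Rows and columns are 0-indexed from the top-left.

The receptive field on the input at this output position is [2.3 2.3 -1.2]. Elementwise product with the kernel and sum: 2.3·2.

4.6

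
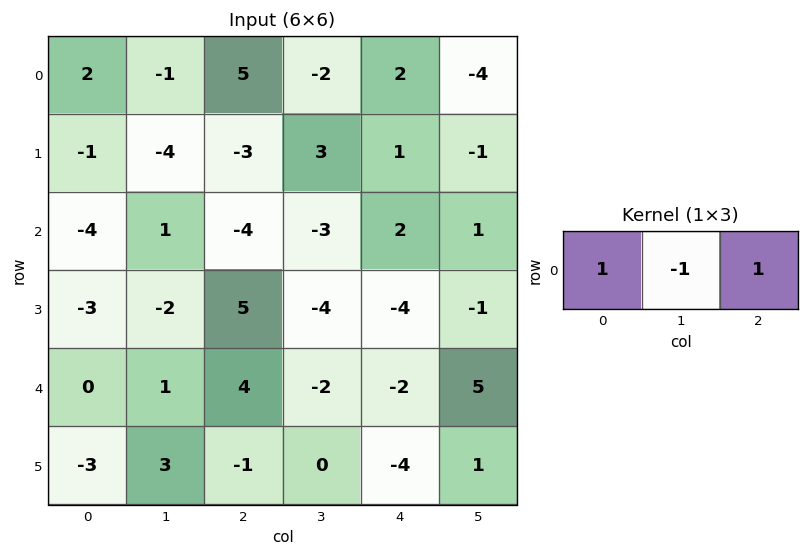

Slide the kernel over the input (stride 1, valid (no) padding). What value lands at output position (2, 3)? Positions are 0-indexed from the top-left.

-4

The receptive field on the input at this output position is [-3 2 1]. Elementwise product with the kernel and sum: -3·1 + 2·-1 + 1·1.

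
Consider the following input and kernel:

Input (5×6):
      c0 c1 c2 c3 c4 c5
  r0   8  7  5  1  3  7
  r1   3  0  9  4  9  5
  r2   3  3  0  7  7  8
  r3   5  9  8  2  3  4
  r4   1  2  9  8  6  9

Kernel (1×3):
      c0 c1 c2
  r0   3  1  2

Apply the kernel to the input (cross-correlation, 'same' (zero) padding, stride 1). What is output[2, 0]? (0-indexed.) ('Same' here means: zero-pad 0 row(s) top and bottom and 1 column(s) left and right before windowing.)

9

The receptive field on the zero-padded input at this output position is [0 3 3]. Elementwise product with the kernel and sum: 0·3 + 3·1 + 3·2.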